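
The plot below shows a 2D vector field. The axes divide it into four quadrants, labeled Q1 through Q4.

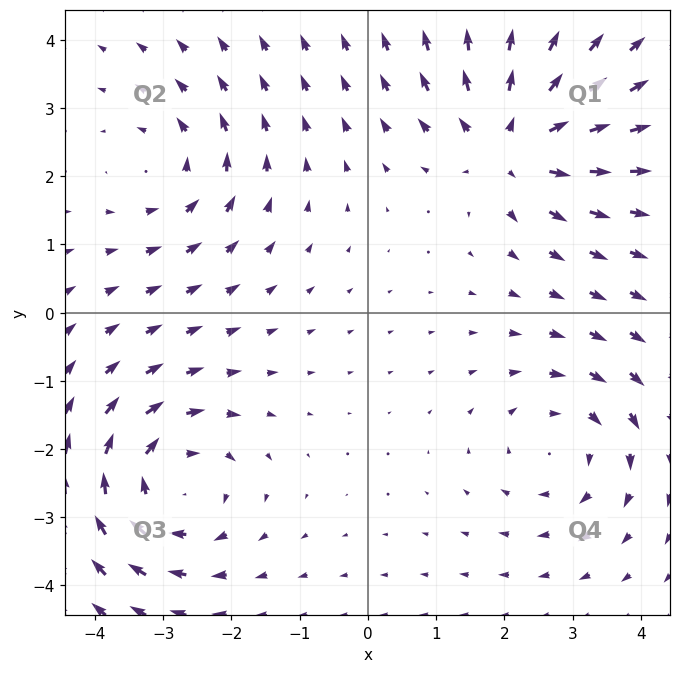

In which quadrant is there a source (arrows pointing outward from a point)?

Q1

The source sits at approximately (2.1, 2.5), which lies in quadrant Q1. The divergence there is about +4, positive as expected for a source.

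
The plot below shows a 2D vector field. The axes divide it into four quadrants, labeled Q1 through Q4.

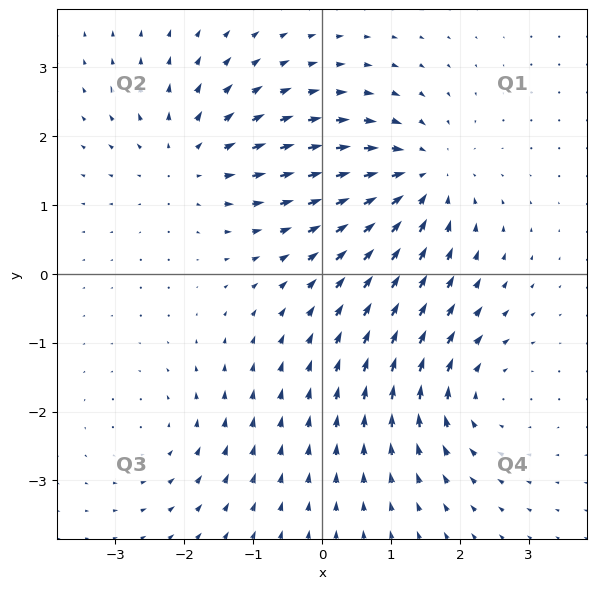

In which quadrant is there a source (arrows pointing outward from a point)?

Q2

The source sits at approximately (-1.9, 1.7), which lies in quadrant Q2. The divergence there is about +4, positive as expected for a source.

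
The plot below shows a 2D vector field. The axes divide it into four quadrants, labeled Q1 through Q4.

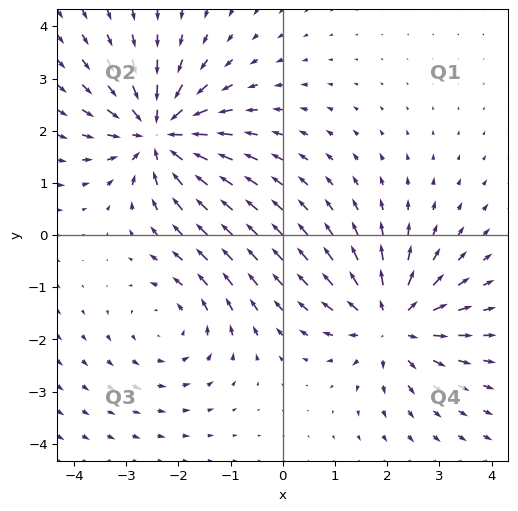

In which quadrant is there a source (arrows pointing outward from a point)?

The source sits at approximately (2.1, -1.7), which lies in quadrant Q4. The divergence there is about +4, positive as expected for a source.

Q4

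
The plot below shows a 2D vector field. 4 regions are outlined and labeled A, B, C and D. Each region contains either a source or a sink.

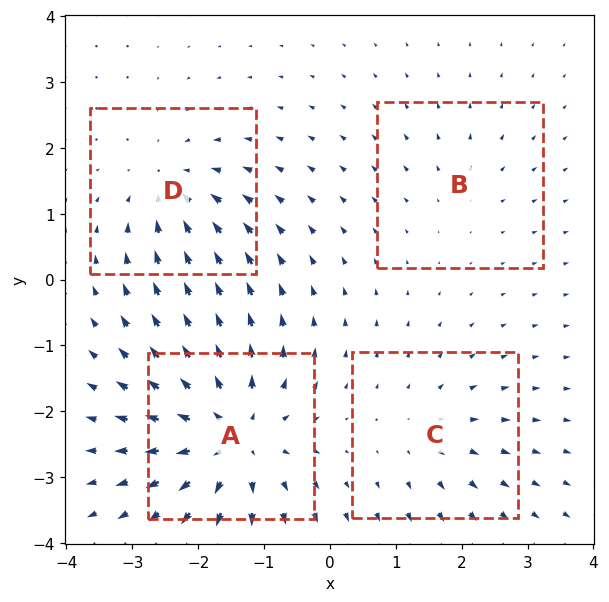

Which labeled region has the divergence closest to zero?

B

Divergence at each region's feature centre — A: about +7, B: about +2, C: about +3, D: about -5. Region B is closest to zero.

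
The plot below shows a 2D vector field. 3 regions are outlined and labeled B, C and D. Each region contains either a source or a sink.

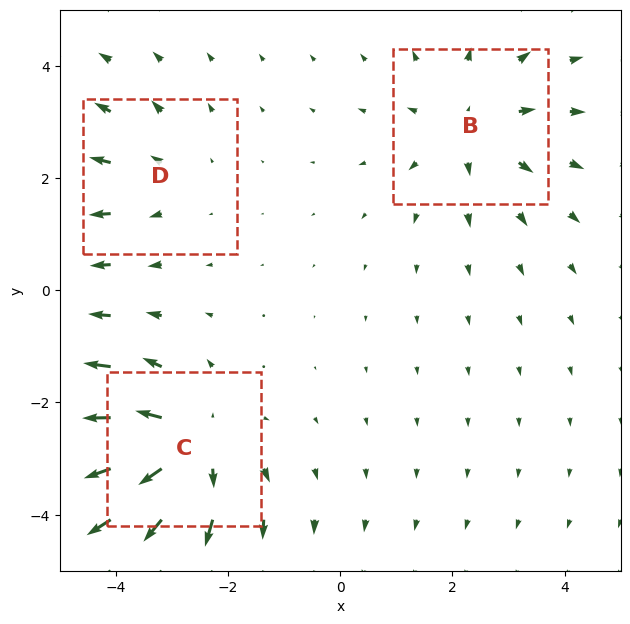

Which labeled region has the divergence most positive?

Divergence at each region's feature centre — B: about +3, C: about +4, D: about +2. Region C is most positive.

C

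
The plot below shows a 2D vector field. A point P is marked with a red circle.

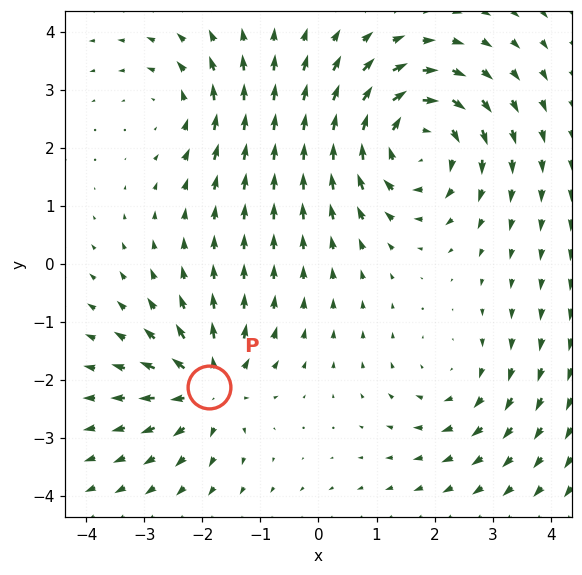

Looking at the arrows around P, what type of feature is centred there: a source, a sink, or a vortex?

At P (-1.9, -2.1) the arrows spread outward. Divergence about +4, curl ≈0 — positive divergence with near-zero curl is a source.

source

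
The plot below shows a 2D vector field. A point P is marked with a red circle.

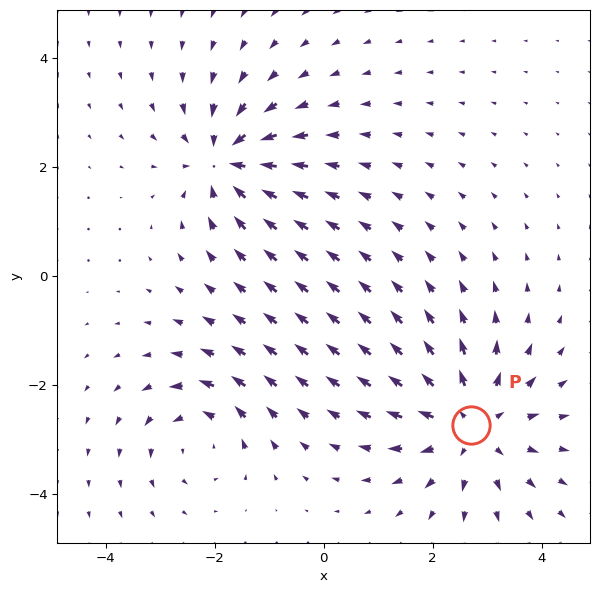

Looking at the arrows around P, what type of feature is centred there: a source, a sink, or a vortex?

source

At P (2.7, -2.7) the arrows spread outward. Divergence about +4, curl ≈0 — positive divergence with near-zero curl is a source.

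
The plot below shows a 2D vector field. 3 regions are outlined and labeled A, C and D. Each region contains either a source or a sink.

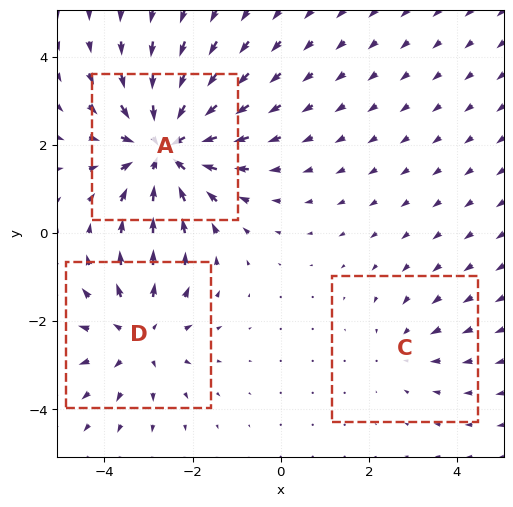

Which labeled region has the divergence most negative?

A

Divergence at each region's feature centre — A: about -5, C: about -2, D: about +3. Region A is most negative.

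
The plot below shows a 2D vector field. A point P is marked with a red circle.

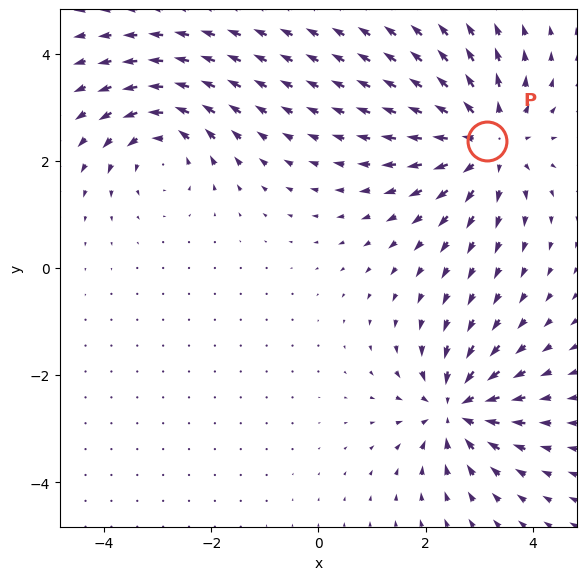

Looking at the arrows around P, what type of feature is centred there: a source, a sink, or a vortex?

source

At P (3.2, 2.4) the arrows spread outward. Divergence about +5, curl ≈0 — positive divergence with near-zero curl is a source.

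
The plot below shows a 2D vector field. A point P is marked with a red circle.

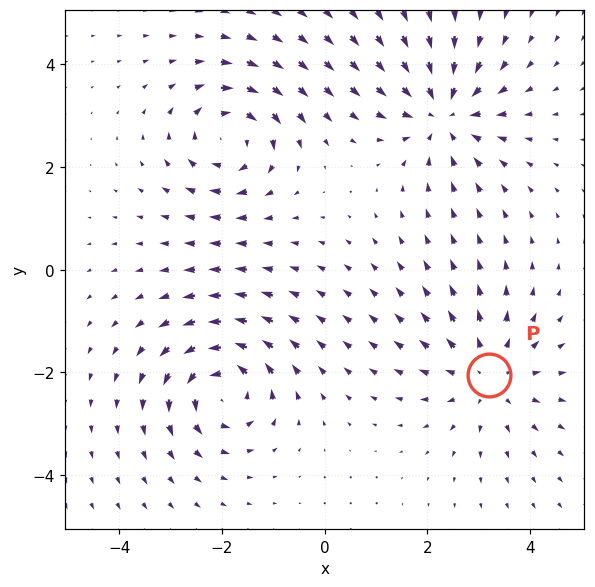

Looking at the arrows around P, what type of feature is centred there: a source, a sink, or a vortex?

At P (3.2, -2.1) the arrows spread outward. Divergence about +4, curl ≈0 — positive divergence with near-zero curl is a source.

source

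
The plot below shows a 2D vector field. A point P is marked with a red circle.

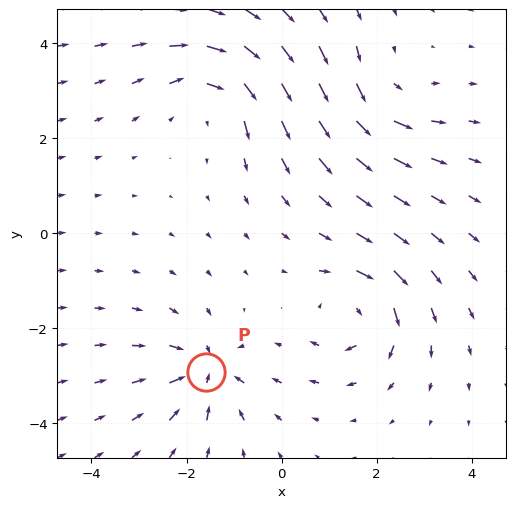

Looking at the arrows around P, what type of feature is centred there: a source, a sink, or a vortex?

sink

At P (-1.6, -2.9) the arrows converge inward. Divergence about -6, curl ≈0 — negative divergence with near-zero curl is a sink.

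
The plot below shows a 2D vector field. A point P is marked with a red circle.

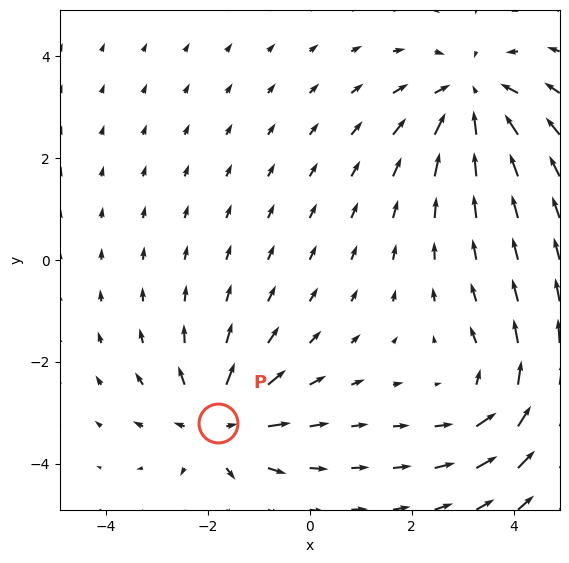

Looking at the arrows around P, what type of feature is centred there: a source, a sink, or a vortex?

source

At P (-1.8, -3.2) the arrows spread outward. Divergence about +5, curl ≈0 — positive divergence with near-zero curl is a source.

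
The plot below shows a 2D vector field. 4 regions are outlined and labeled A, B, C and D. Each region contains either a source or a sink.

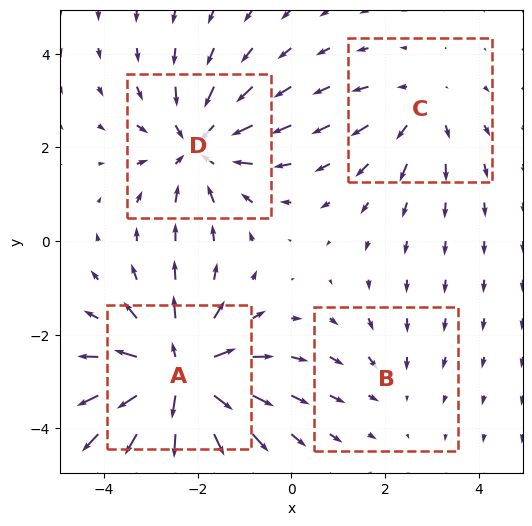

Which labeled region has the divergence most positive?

A

Divergence at each region's feature centre — A: about +7, B: about -2, C: about +3, D: about -5. Region A is most positive.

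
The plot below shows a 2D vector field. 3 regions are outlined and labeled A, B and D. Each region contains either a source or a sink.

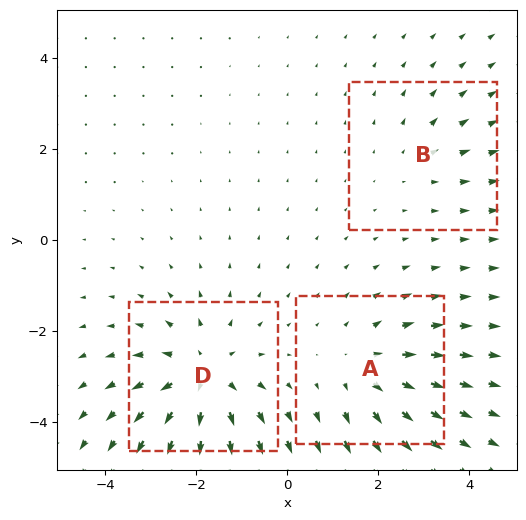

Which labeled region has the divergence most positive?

D

Divergence at each region's feature centre — A: about +3, B: about +2, D: about +5. Region D is most positive.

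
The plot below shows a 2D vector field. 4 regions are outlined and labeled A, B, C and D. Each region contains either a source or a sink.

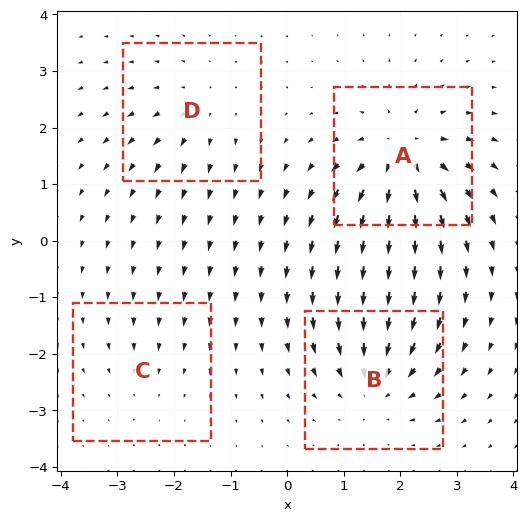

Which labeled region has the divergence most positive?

Divergence at each region's feature centre — A: about +7, B: about -6, C: about -2, D: about +4. Region A is most positive.

A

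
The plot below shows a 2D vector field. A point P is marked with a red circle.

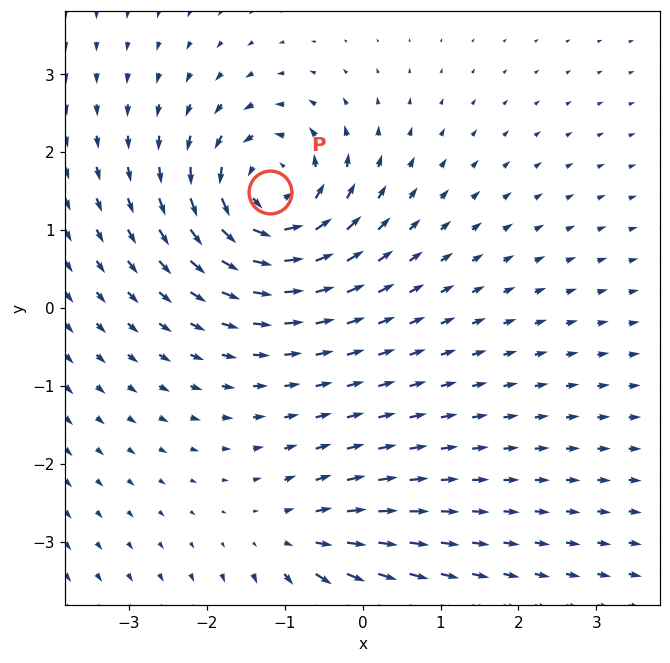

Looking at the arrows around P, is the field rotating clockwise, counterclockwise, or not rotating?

counterclockwise

Near P at (-1.2, 1.5) the arrows circulate counterclockwise. The curl (z-component) there is about +7; positive curl means counterclockwise rotation.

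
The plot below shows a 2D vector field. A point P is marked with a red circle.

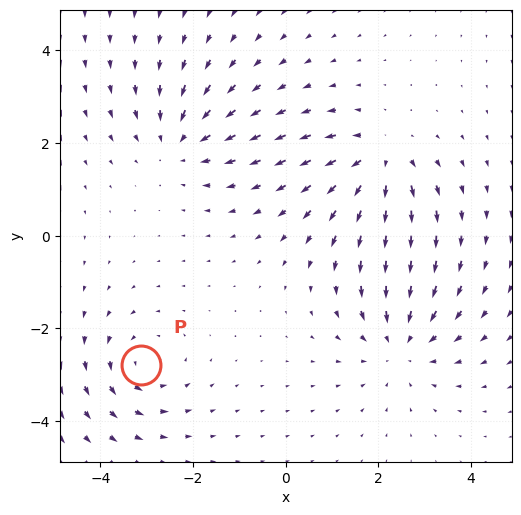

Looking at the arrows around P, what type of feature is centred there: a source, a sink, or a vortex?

At P (-3.1, -2.8) the arrows circulate counterclockwise. Divergence ≈0, curl about +4 — near-zero divergence with nonzero curl is a vortex.

vortex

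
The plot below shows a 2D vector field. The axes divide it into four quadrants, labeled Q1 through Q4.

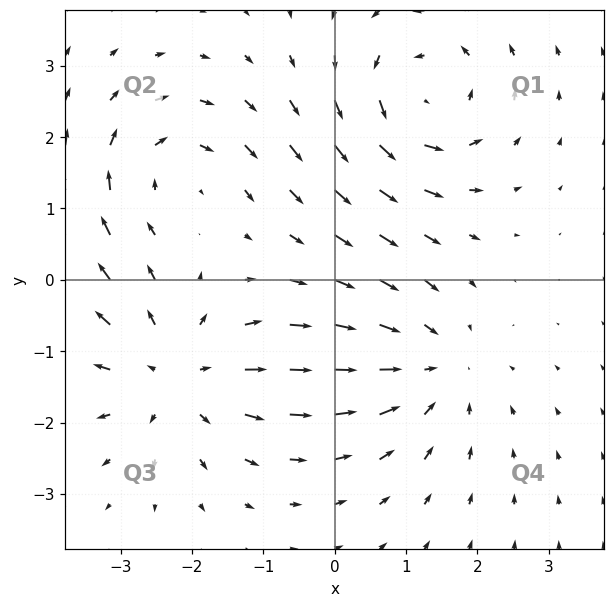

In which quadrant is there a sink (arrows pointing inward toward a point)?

The sink sits at approximately (1.4, -1.2), which lies in quadrant Q4. The divergence there is about -3, negative as expected for a sink.

Q4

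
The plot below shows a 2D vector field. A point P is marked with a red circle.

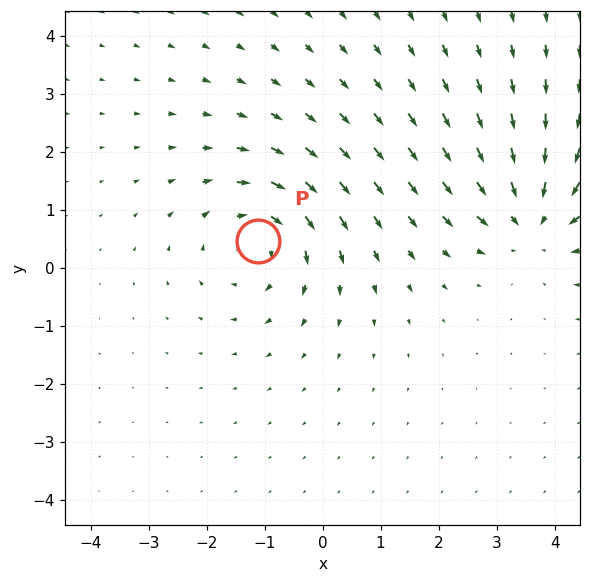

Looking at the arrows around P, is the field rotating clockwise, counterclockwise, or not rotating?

Near P at (-1.1, 0.5) the arrows circulate clockwise. The curl (z-component) there is about -4; negative curl means clockwise rotation.

clockwise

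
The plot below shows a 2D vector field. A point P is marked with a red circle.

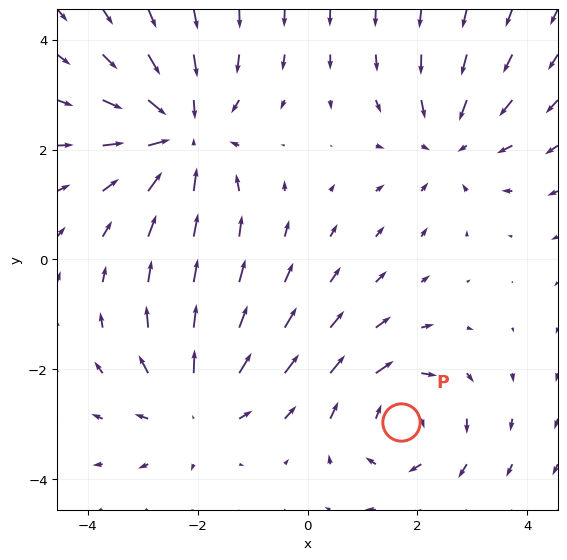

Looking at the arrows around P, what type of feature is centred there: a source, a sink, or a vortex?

vortex

At P (1.7, -3.0) the arrows circulate clockwise. Divergence ≈0, curl about -4 — near-zero divergence with nonzero curl is a vortex.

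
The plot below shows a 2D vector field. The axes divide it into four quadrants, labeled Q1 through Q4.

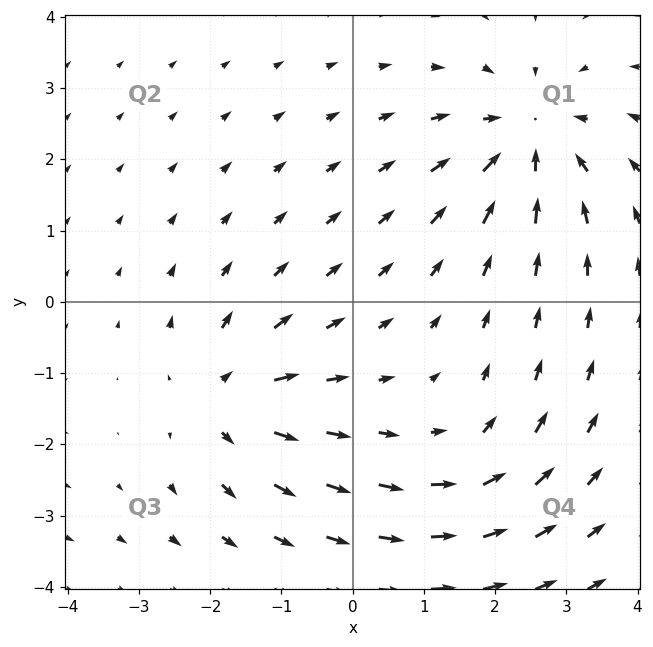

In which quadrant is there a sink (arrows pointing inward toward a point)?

The sink sits at approximately (2.5, 2.3), which lies in quadrant Q1. The divergence there is about -5, negative as expected for a sink.

Q1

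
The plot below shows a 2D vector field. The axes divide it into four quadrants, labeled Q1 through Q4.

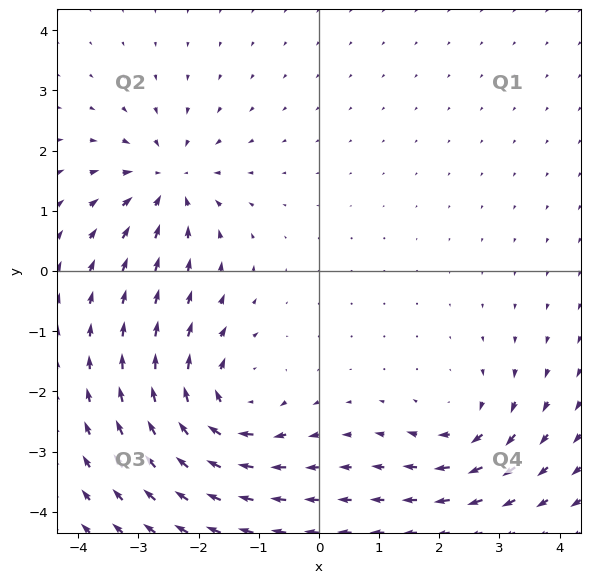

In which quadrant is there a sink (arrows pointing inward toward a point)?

The sink sits at approximately (-2.5, 1.5), which lies in quadrant Q2. The divergence there is about -4, negative as expected for a sink.

Q2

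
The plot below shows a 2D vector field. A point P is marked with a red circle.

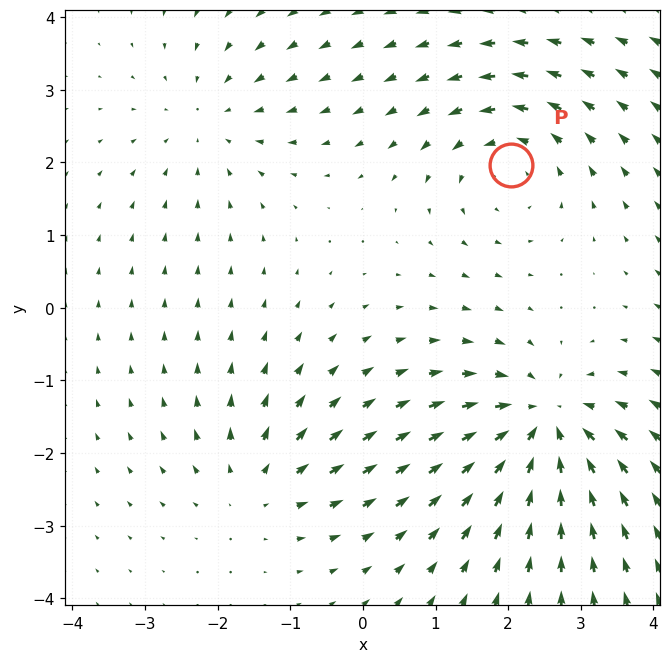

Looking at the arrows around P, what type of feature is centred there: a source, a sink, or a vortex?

vortex

At P (2.0, 2.0) the arrows circulate counterclockwise. Divergence ≈0, curl about +3 — near-zero divergence with nonzero curl is a vortex.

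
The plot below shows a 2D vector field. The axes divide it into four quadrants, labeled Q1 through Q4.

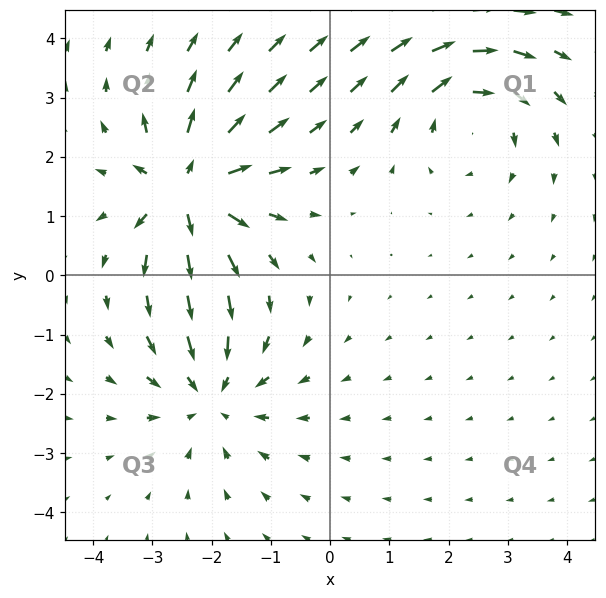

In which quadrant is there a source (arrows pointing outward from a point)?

The source sits at approximately (-2.4, 1.5), which lies in quadrant Q2. The divergence there is about +6, positive as expected for a source.

Q2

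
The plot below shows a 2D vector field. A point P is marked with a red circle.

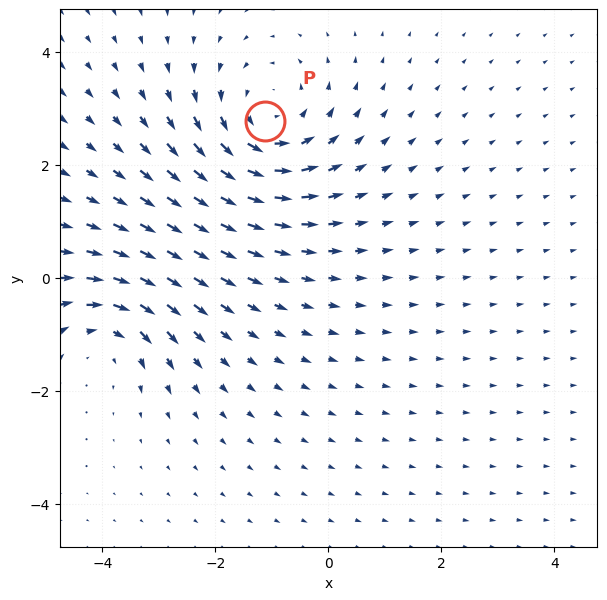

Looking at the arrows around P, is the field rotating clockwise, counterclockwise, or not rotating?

Near P at (-1.1, 2.8) the arrows circulate counterclockwise. The curl (z-component) there is about +3; positive curl means counterclockwise rotation.

counterclockwise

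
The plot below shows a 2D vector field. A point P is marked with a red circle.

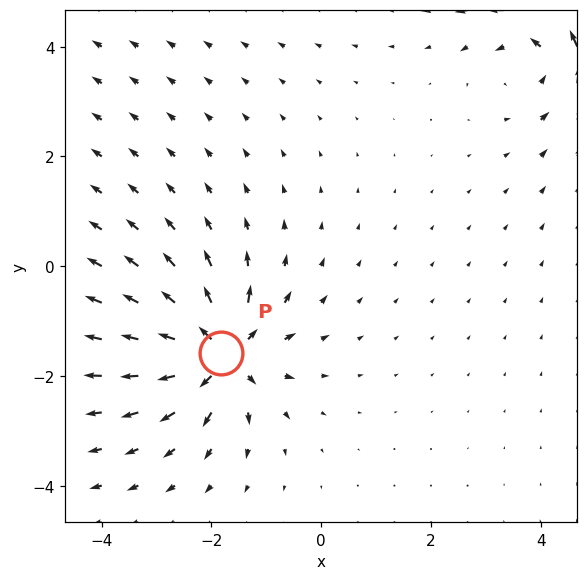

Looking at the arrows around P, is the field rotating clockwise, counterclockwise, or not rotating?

Near P at (-1.8, -1.6) the arrows show no circulation. The curl there is ≈0.

not rotating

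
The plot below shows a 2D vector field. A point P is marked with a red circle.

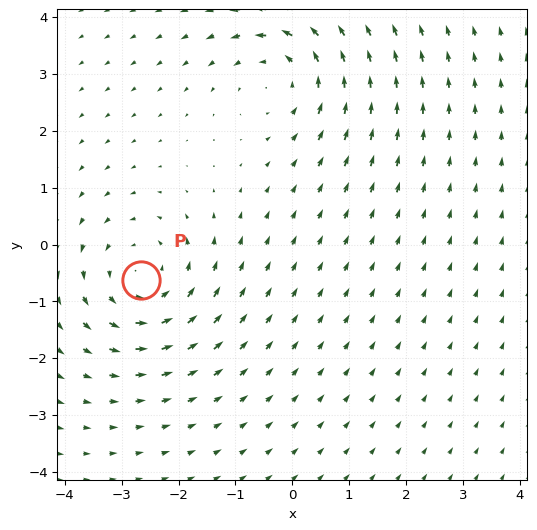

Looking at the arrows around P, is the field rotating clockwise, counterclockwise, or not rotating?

Near P at (-2.7, -0.6) the arrows circulate counterclockwise. The curl (z-component) there is about +4; positive curl means counterclockwise rotation.

counterclockwise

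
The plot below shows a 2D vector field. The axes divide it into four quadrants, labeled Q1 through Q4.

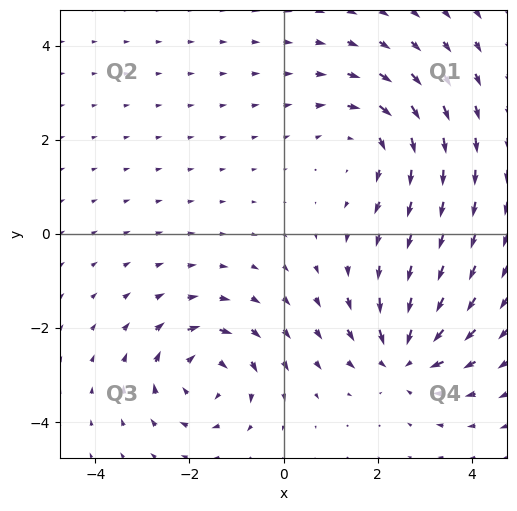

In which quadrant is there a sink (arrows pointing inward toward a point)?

Q4

The sink sits at approximately (2.6, -2.6), which lies in quadrant Q4. The divergence there is about -6, negative as expected for a sink.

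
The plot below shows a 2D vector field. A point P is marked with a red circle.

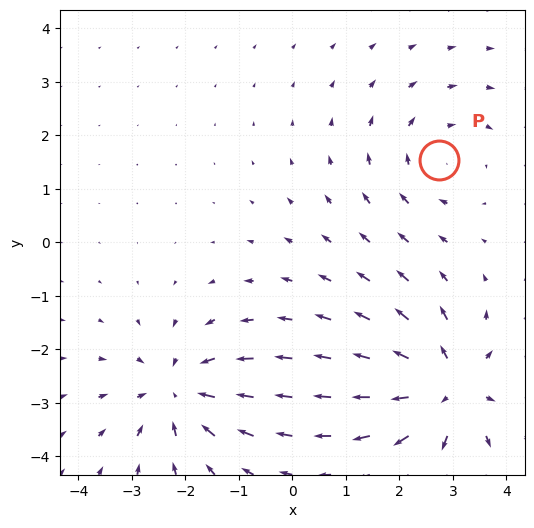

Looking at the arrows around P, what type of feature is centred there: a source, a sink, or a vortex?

vortex

At P (2.7, 1.5) the arrows circulate clockwise. Divergence ≈0, curl about -3 — near-zero divergence with nonzero curl is a vortex.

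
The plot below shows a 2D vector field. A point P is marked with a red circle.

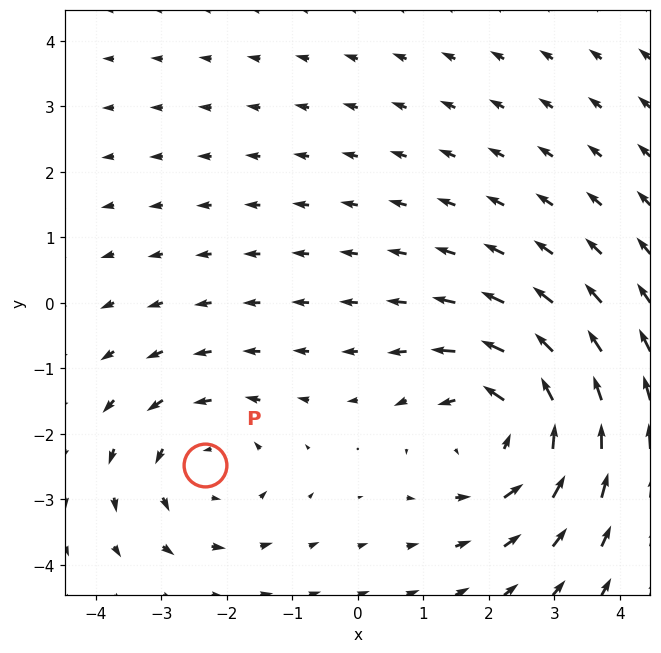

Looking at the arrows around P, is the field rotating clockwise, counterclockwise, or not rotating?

counterclockwise

Near P at (-2.3, -2.5) the arrows circulate counterclockwise. The curl (z-component) there is about +2; positive curl means counterclockwise rotation.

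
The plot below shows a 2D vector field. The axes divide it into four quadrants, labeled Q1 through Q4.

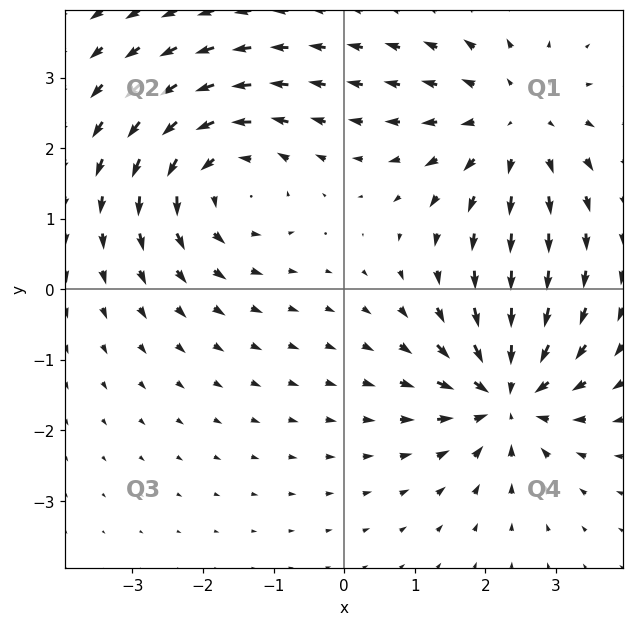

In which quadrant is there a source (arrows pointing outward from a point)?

Q1

The source sits at approximately (2.4, 2.4), which lies in quadrant Q1. The divergence there is about +3, positive as expected for a source.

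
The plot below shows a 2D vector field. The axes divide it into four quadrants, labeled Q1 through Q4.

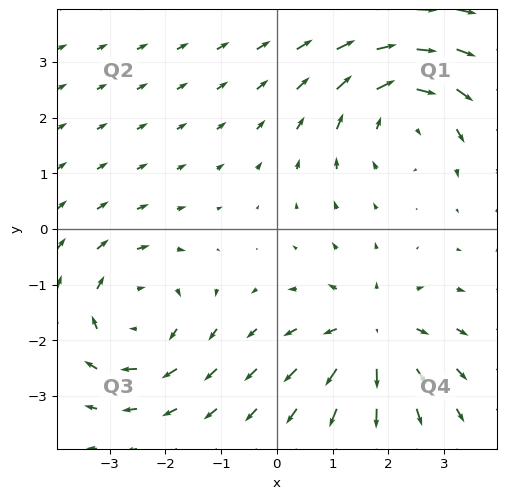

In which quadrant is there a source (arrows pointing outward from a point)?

The source sits at approximately (1.7, -1.9), which lies in quadrant Q4. The divergence there is about +4, positive as expected for a source.

Q4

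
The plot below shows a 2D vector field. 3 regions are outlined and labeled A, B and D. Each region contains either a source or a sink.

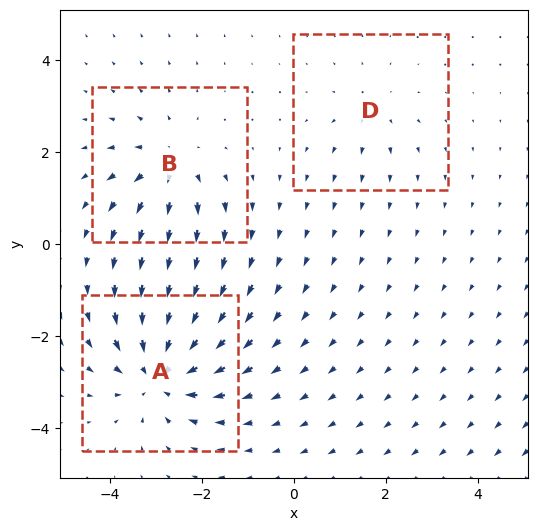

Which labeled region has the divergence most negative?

A

Divergence at each region's feature centre — A: about -5, B: about +3, D: about +2. Region A is most negative.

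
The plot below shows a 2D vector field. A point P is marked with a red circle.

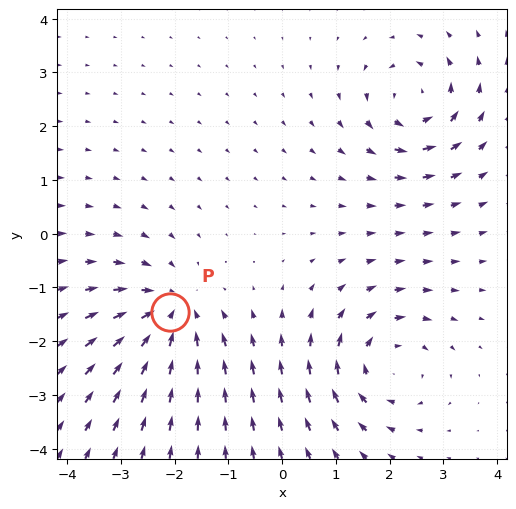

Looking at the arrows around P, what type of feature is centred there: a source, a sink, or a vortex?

sink

At P (-2.1, -1.5) the arrows converge inward. Divergence about -4, curl ≈0 — negative divergence with near-zero curl is a sink.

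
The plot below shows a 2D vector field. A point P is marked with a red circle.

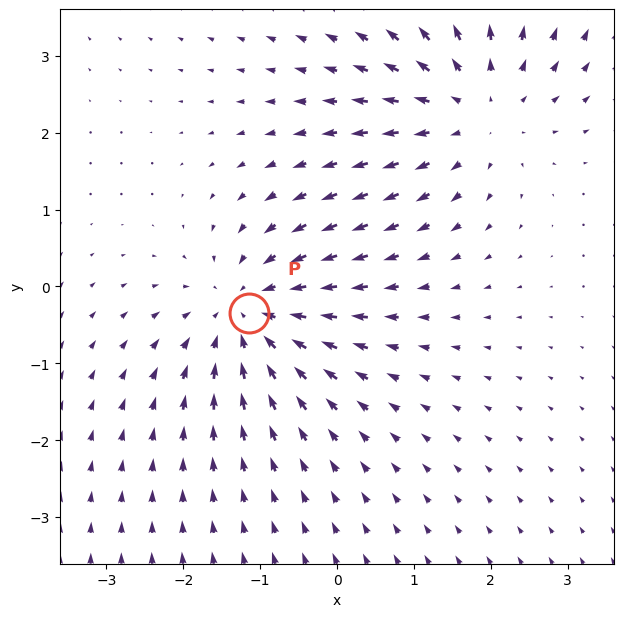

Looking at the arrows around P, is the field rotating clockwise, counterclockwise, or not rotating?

Near P at (-1.1, -0.4) the arrows show no circulation. The curl there is ≈0.

not rotating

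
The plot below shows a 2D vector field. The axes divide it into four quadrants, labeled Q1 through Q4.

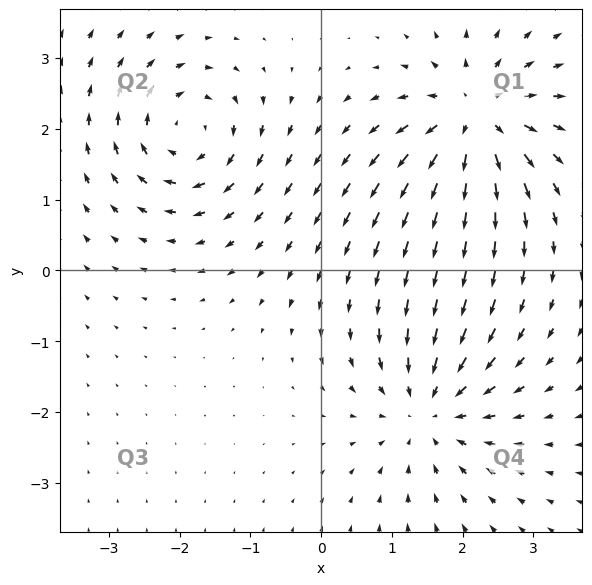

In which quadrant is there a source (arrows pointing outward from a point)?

Q1

The source sits at approximately (2.2, 2.2), which lies in quadrant Q1. The divergence there is about +7, positive as expected for a source.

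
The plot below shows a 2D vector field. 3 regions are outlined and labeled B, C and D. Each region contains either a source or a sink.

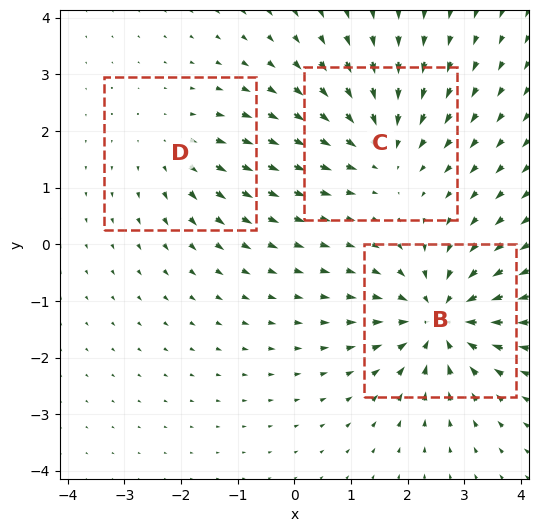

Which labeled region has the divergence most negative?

Divergence at each region's feature centre — B: about -5, C: about -4, D: about +2. Region B is most negative.

B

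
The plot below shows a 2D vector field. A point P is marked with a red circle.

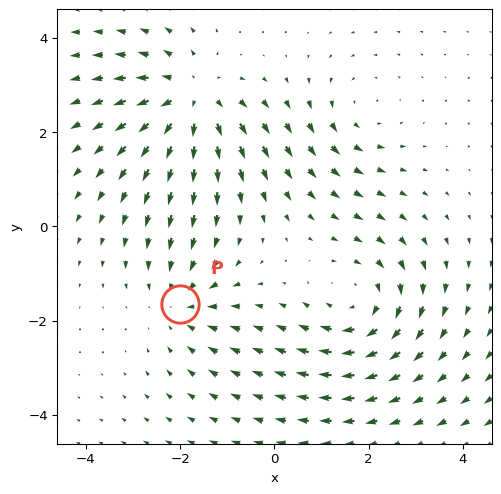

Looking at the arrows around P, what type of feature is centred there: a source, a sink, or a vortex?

sink

At P (-2.0, -1.6) the arrows converge inward. Divergence about -3, curl ≈0 — negative divergence with near-zero curl is a sink.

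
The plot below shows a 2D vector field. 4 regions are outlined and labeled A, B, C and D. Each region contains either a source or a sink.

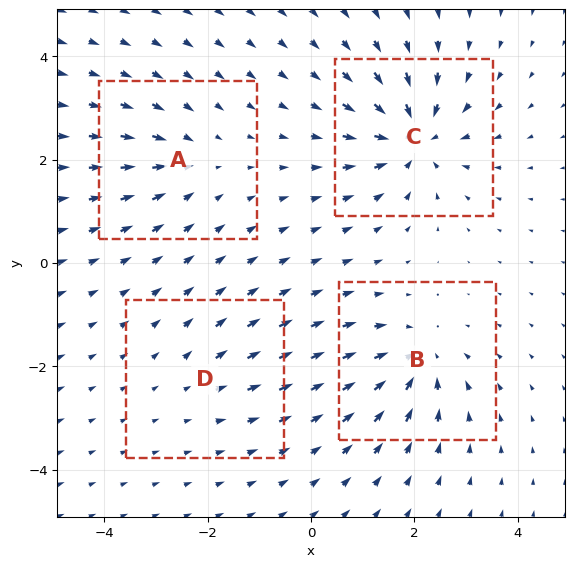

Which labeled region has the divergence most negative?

C

Divergence at each region's feature centre — A: about -4, B: about -6, C: about -8, D: about +2. Region C is most negative.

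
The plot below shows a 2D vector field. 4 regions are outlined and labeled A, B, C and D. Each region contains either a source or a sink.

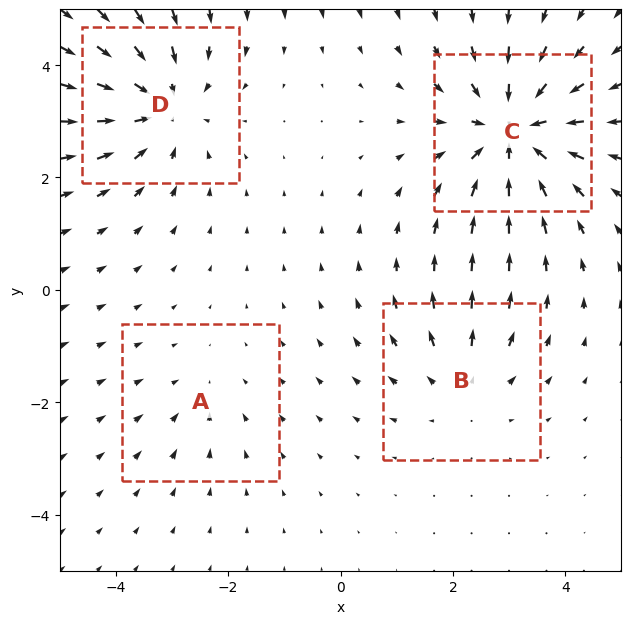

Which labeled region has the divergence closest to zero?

A

Divergence at each region's feature centre — A: about -2, B: about +3, C: about -6, D: about -5. Region A is closest to zero.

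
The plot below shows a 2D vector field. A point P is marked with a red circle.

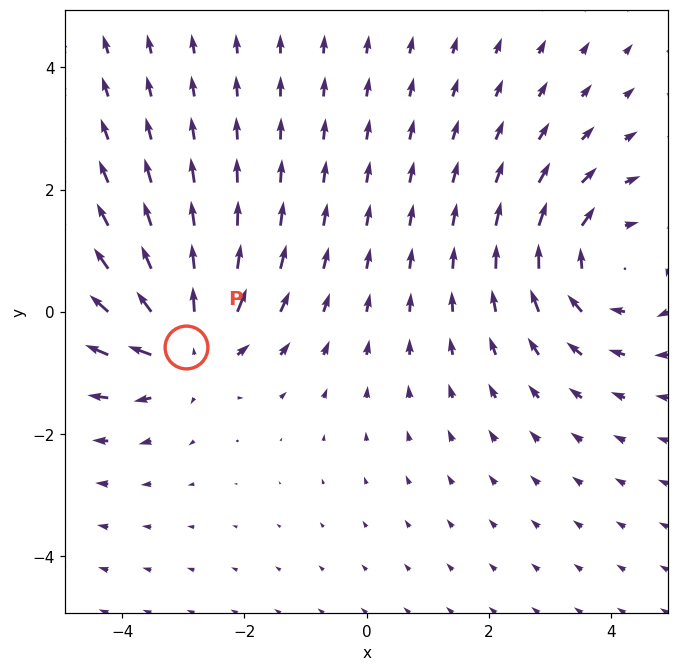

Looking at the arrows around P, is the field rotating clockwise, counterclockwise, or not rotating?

not rotating

Near P at (-3.0, -0.6) the arrows show no circulation. The curl there is ≈0.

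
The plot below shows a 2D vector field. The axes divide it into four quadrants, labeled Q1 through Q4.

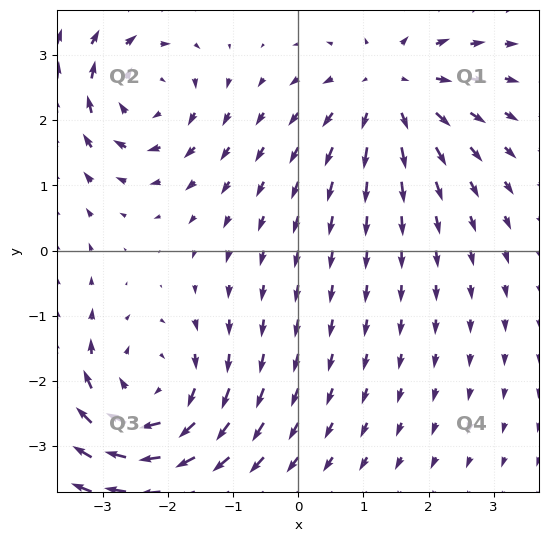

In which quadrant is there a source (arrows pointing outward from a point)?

Q1

The source sits at approximately (1.4, 2.5), which lies in quadrant Q1. The divergence there is about +3, positive as expected for a source.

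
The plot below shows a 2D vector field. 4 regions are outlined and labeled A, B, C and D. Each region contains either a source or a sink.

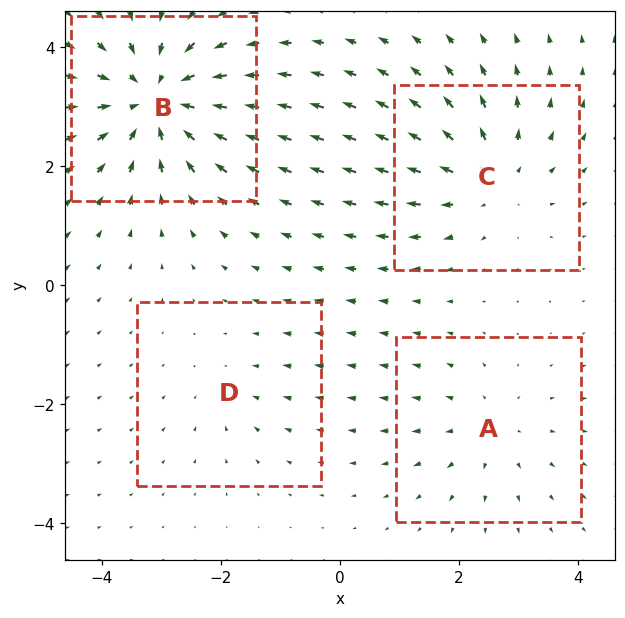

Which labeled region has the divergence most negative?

B

Divergence at each region's feature centre — A: about +3, B: about -7, C: about +4, D: about -2. Region B is most negative.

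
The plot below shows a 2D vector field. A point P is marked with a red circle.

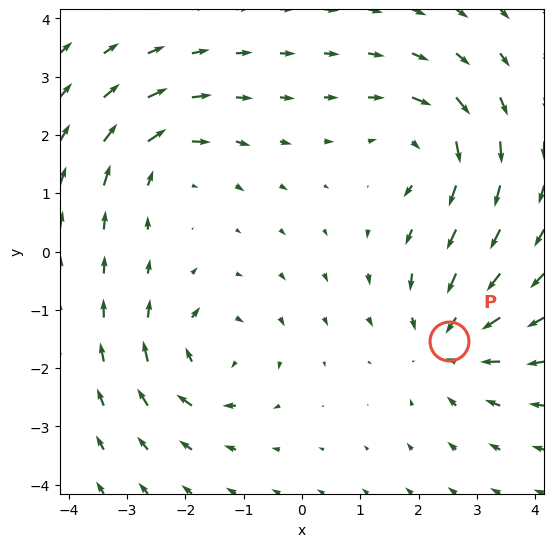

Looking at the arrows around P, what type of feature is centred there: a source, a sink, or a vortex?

sink

At P (2.5, -1.5) the arrows converge inward. Divergence about -5, curl ≈0 — negative divergence with near-zero curl is a sink.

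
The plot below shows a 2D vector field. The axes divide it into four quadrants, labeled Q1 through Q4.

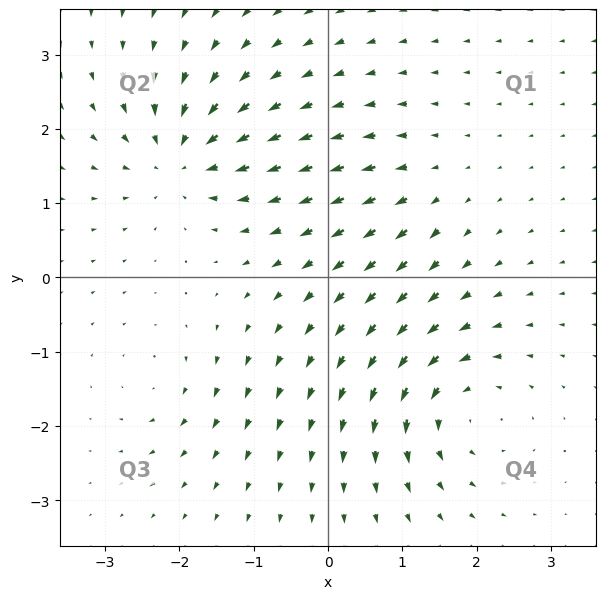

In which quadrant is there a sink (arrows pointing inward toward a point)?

Q2

The sink sits at approximately (-2.0, 1.6), which lies in quadrant Q2. The divergence there is about -7, negative as expected for a sink.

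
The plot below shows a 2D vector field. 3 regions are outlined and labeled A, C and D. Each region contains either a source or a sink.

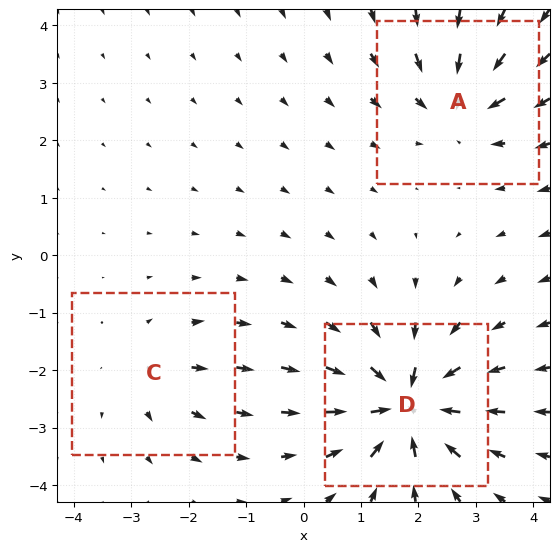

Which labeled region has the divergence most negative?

D

Divergence at each region's feature centre — A: about -4, C: about +2, D: about -6. Region D is most negative.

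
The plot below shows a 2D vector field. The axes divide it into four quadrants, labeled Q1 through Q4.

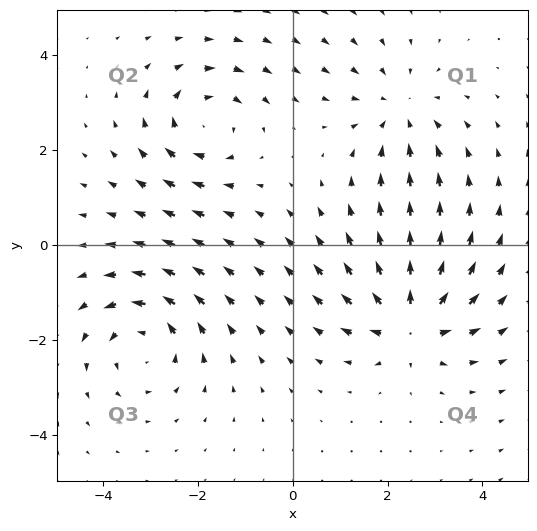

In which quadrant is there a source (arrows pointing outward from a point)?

Q4

The source sits at approximately (2.5, -1.7), which lies in quadrant Q4. The divergence there is about +6, positive as expected for a source.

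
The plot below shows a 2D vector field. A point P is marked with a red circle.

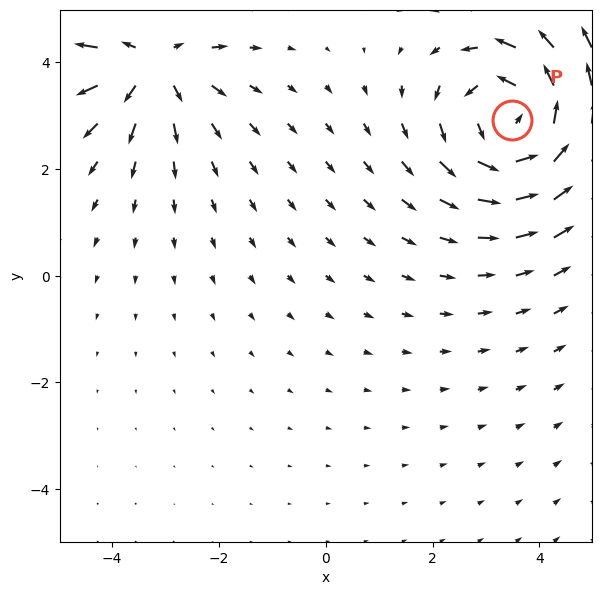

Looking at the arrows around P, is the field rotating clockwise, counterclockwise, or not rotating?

Near P at (3.5, 2.9) the arrows circulate counterclockwise. The curl (z-component) there is about +3; positive curl means counterclockwise rotation.

counterclockwise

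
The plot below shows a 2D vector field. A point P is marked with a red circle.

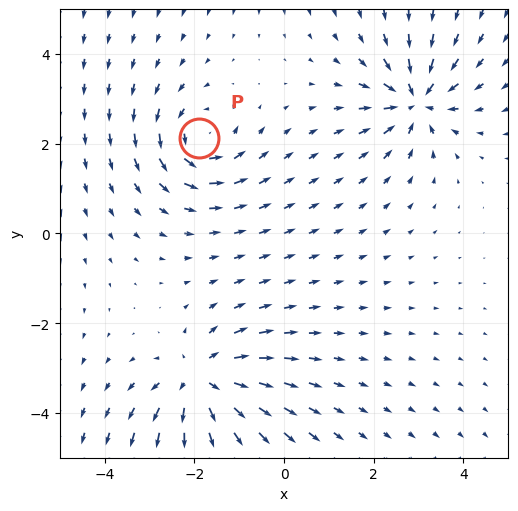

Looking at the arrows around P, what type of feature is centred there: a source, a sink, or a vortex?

At P (-1.9, 2.1) the arrows circulate counterclockwise. Divergence ≈0, curl about +4 — near-zero divergence with nonzero curl is a vortex.

vortex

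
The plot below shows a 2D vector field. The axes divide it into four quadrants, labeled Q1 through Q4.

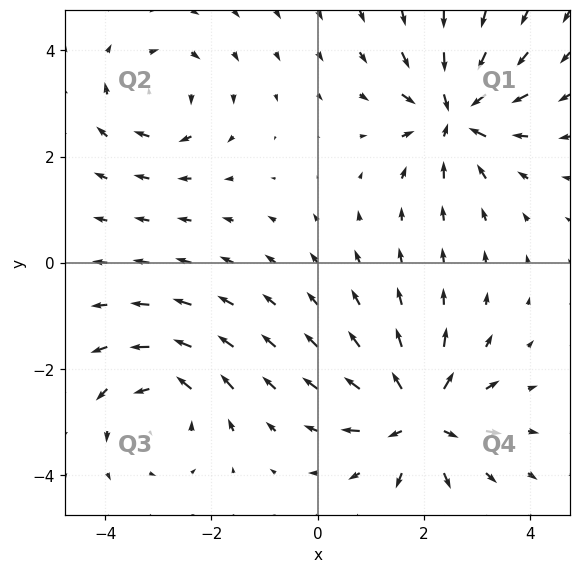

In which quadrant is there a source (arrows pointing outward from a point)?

Q4

The source sits at approximately (1.9, -2.9), which lies in quadrant Q4. The divergence there is about +7, positive as expected for a source.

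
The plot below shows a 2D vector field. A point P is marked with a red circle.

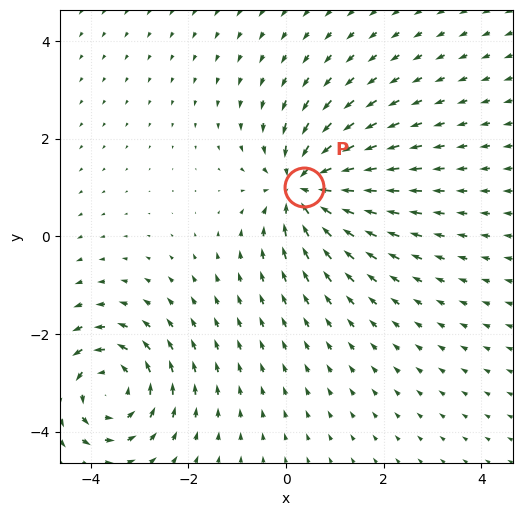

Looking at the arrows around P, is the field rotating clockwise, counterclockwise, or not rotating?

not rotating

Near P at (0.4, 1.0) the arrows show no circulation. The curl there is ≈0.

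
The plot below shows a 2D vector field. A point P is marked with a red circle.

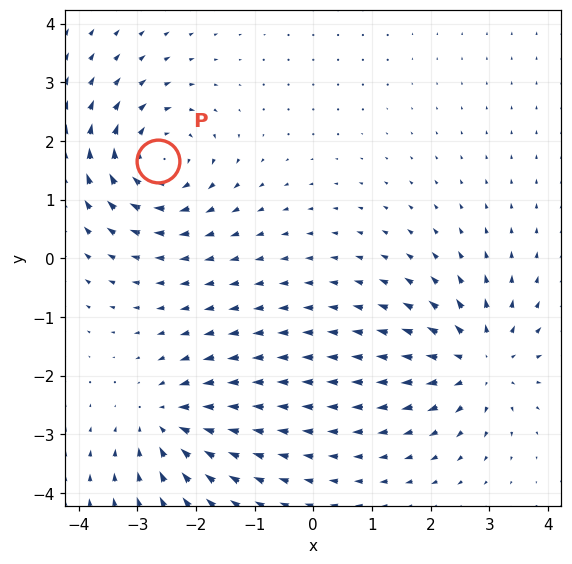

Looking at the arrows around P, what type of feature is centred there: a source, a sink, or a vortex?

At P (-2.6, 1.7) the arrows circulate clockwise. Divergence ≈0, curl about -6 — near-zero divergence with nonzero curl is a vortex.

vortex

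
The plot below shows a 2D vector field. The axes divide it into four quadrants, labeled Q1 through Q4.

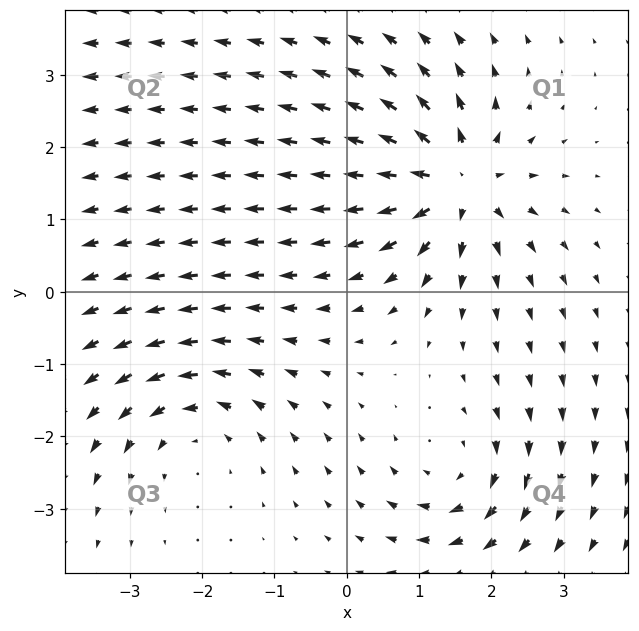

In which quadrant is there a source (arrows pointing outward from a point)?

The source sits at approximately (1.5, 1.5), which lies in quadrant Q1. The divergence there is about +6, positive as expected for a source.

Q1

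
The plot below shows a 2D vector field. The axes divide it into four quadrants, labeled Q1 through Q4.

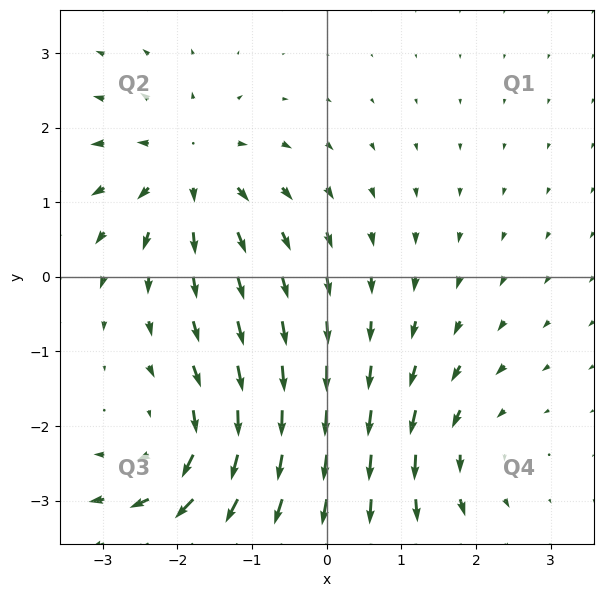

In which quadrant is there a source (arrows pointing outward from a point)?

Q2

The source sits at approximately (-1.8, 1.4), which lies in quadrant Q2. The divergence there is about +5, positive as expected for a source.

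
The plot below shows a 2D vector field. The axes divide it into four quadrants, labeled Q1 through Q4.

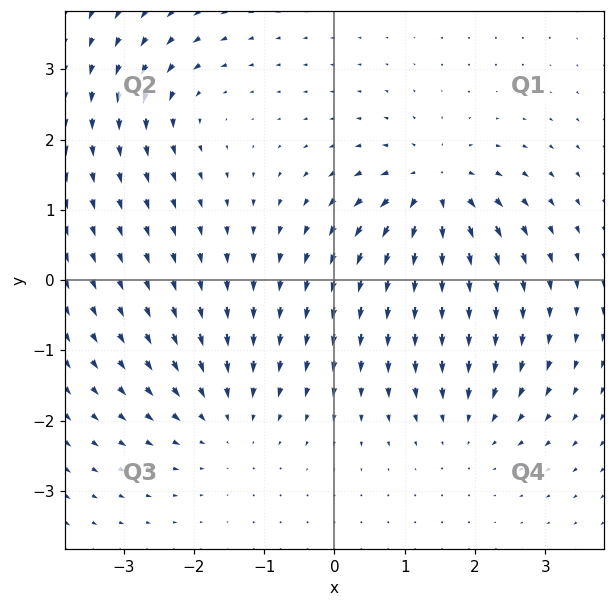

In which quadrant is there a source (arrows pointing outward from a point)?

Q1

The source sits at approximately (1.4, 1.3), which lies in quadrant Q1. The divergence there is about +7, positive as expected for a source.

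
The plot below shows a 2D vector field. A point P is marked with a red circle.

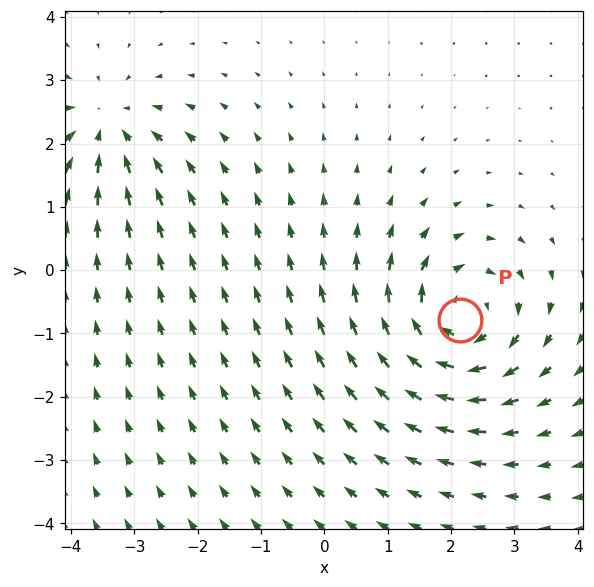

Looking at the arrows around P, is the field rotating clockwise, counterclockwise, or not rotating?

clockwise

Near P at (2.1, -0.8) the arrows circulate clockwise. The curl (z-component) there is about -5; negative curl means clockwise rotation.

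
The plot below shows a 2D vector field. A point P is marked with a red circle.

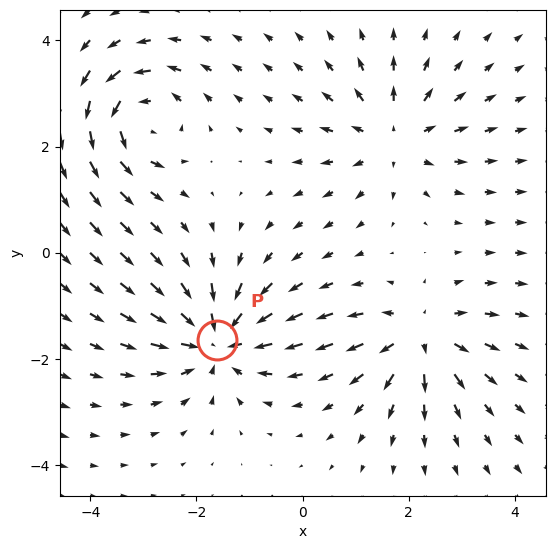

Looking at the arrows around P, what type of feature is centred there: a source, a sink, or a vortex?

sink

At P (-1.6, -1.6) the arrows converge inward. Divergence about -5, curl ≈0 — negative divergence with near-zero curl is a sink.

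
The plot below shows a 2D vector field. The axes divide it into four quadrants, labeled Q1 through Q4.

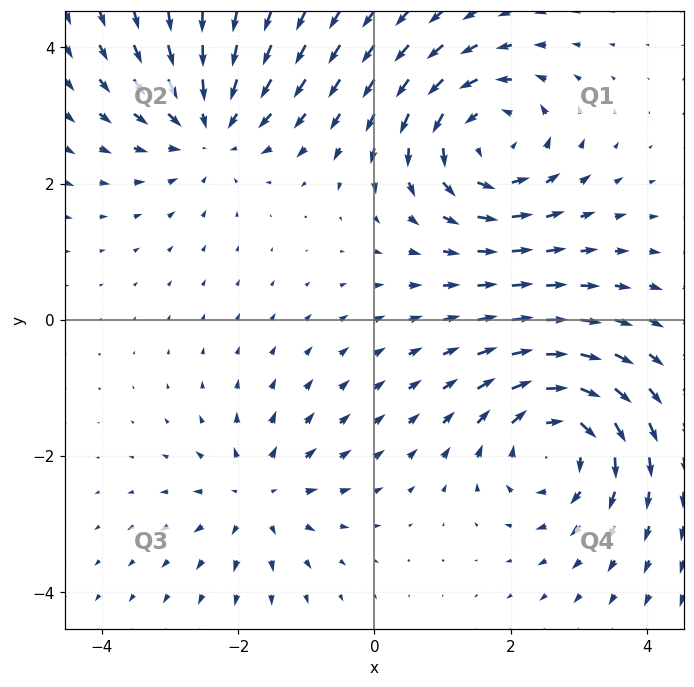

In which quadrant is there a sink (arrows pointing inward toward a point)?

Q2

The sink sits at approximately (-2.4, 2.8), which lies in quadrant Q2. The divergence there is about -4, negative as expected for a sink.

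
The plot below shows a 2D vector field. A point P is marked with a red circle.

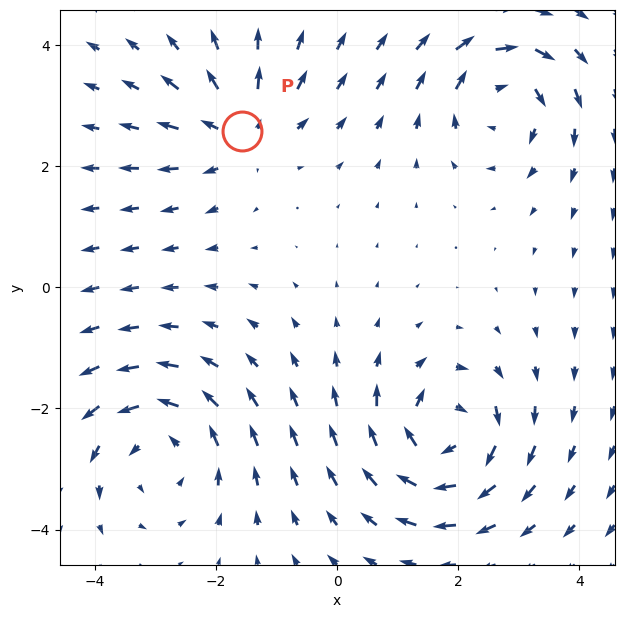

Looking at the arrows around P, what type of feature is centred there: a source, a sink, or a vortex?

source

At P (-1.6, 2.6) the arrows spread outward. Divergence about +4, curl ≈0 — positive divergence with near-zero curl is a source.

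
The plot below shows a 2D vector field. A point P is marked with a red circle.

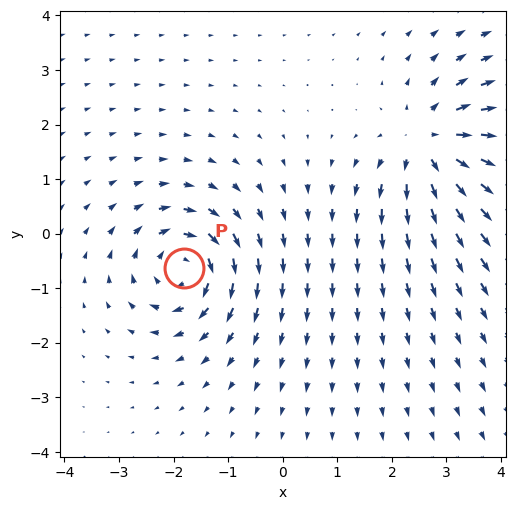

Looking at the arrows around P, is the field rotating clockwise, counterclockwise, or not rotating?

Near P at (-1.8, -0.6) the arrows circulate clockwise. The curl (z-component) there is about -4; negative curl means clockwise rotation.

clockwise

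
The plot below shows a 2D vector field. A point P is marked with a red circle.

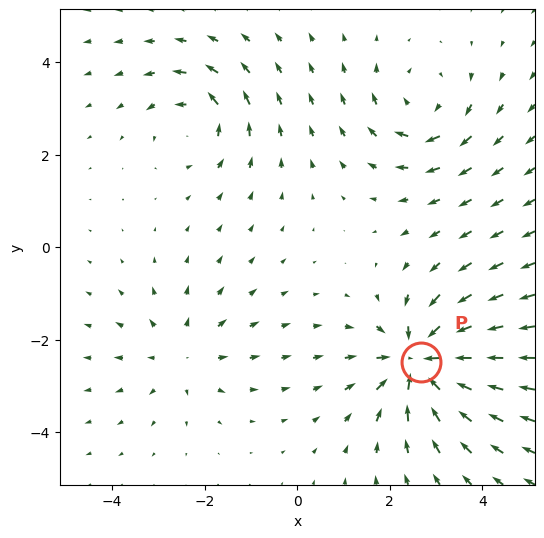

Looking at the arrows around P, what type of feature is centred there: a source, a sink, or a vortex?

At P (2.7, -2.5) the arrows converge inward. Divergence about -5, curl ≈0 — negative divergence with near-zero curl is a sink.

sink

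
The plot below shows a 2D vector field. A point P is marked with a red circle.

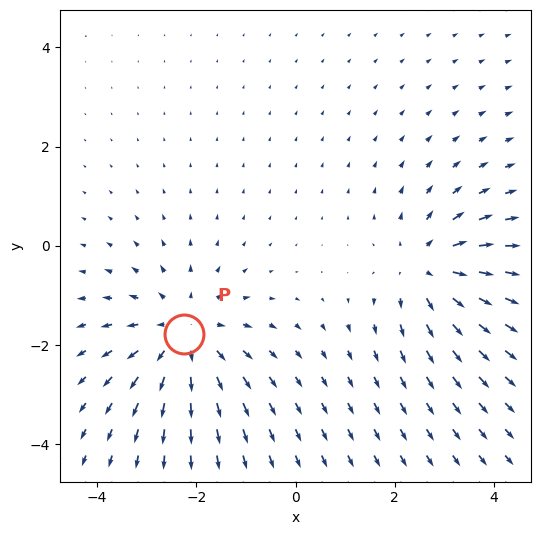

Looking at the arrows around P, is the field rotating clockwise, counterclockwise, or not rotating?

not rotating

Near P at (-2.2, -1.8) the arrows show no circulation. The curl there is ≈0.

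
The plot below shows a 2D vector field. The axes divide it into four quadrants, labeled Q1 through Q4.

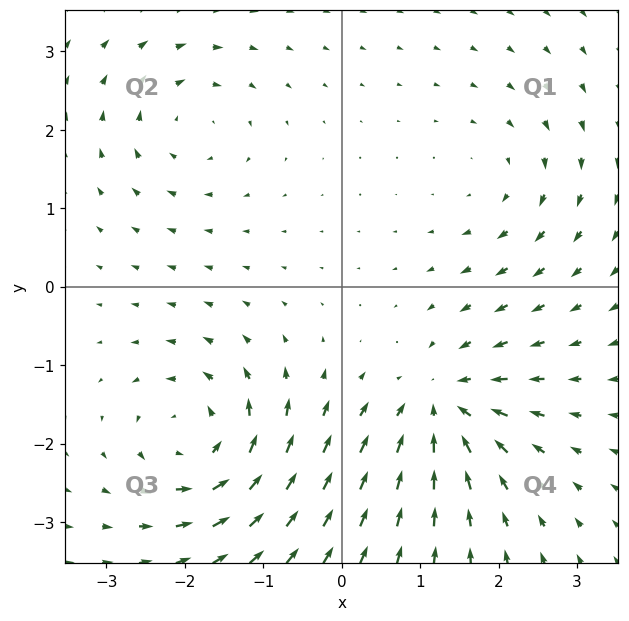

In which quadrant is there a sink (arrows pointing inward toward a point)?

Q4

The sink sits at approximately (1.3, -1.5), which lies in quadrant Q4. The divergence there is about -6, negative as expected for a sink.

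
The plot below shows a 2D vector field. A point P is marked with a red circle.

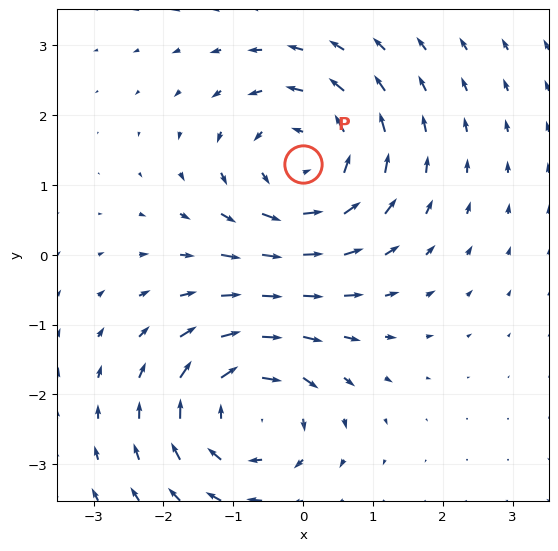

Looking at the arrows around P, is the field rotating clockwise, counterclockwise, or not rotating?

Near P at (-0.0, 1.3) the arrows circulate counterclockwise. The curl (z-component) there is about +3; positive curl means counterclockwise rotation.

counterclockwise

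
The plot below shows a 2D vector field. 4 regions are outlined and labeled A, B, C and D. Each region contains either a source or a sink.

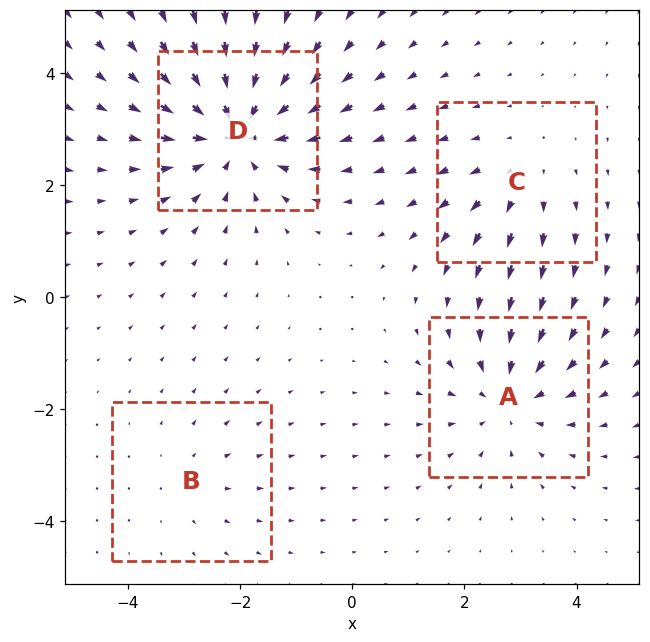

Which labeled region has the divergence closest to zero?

B

Divergence at each region's feature centre — A: about -4, B: about +2, C: about +3, D: about -6. Region B is closest to zero.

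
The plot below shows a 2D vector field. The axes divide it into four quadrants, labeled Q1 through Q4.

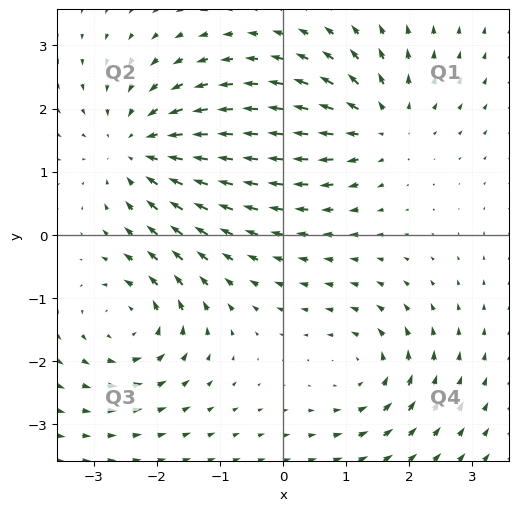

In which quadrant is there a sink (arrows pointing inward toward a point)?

Q2

The sink sits at approximately (-2.3, 1.4), which lies in quadrant Q2. The divergence there is about -4, negative as expected for a sink.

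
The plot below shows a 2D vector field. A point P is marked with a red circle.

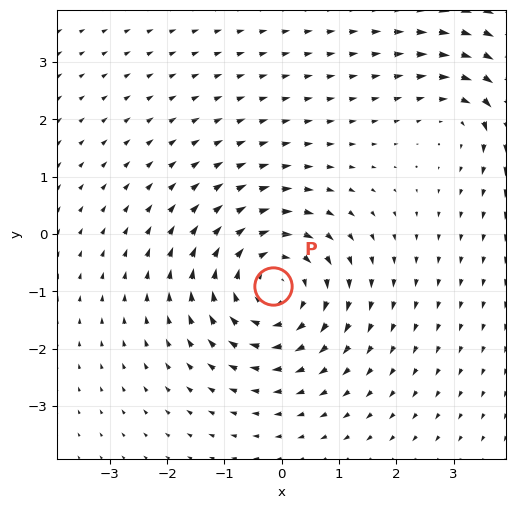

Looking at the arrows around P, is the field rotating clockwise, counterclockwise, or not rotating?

Near P at (-0.2, -0.9) the arrows circulate clockwise. The curl (z-component) there is about -4; negative curl means clockwise rotation.

clockwise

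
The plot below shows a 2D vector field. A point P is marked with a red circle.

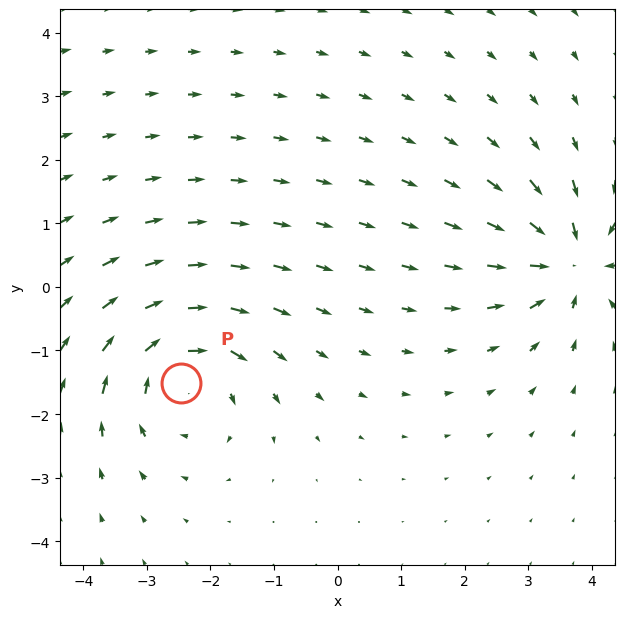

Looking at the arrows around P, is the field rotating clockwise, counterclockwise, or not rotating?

Near P at (-2.5, -1.5) the arrows circulate clockwise. The curl (z-component) there is about -5; negative curl means clockwise rotation.

clockwise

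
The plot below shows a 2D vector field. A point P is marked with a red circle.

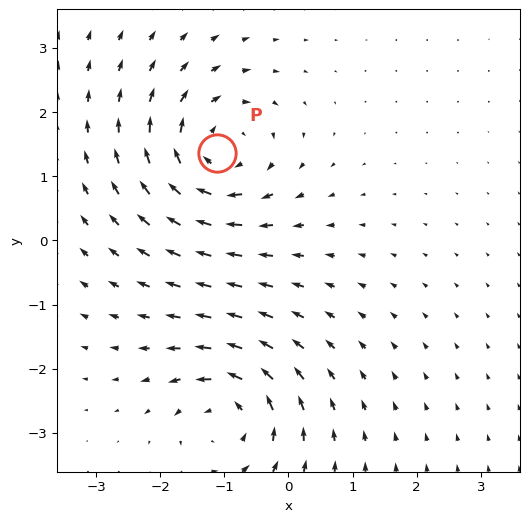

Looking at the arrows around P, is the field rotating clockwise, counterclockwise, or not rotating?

Near P at (-1.1, 1.4) the arrows circulate clockwise. The curl (z-component) there is about -5; negative curl means clockwise rotation.

clockwise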